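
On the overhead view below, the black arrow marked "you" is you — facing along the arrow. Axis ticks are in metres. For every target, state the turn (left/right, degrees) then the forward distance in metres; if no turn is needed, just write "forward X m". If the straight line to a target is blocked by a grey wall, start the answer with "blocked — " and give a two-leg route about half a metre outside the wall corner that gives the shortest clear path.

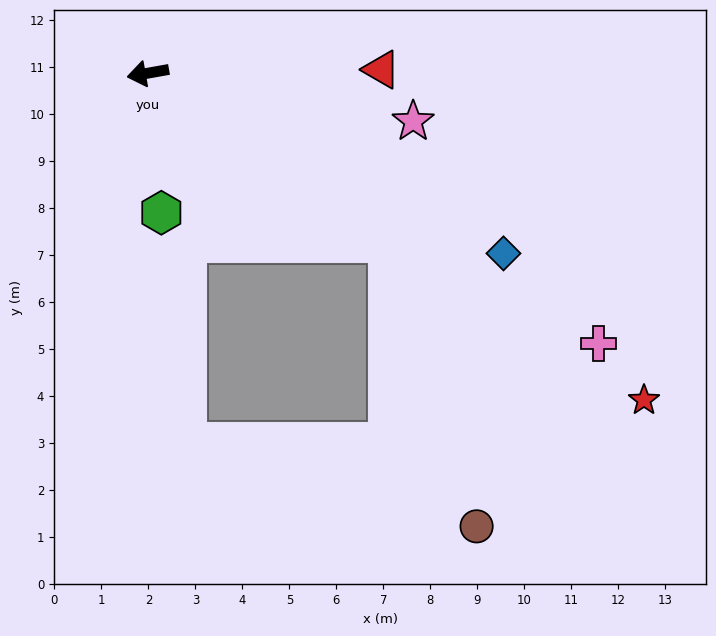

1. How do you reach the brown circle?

blocked — turn left 135°, forward 6.3 m, then turn right 38°, forward 6.3 m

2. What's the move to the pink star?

turn left 160°, forward 5.7 m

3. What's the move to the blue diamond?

turn left 143°, forward 8.5 m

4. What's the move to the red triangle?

turn left 171°, forward 5.0 m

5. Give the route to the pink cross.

turn left 139°, forward 11.2 m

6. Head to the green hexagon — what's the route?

turn left 85°, forward 3.0 m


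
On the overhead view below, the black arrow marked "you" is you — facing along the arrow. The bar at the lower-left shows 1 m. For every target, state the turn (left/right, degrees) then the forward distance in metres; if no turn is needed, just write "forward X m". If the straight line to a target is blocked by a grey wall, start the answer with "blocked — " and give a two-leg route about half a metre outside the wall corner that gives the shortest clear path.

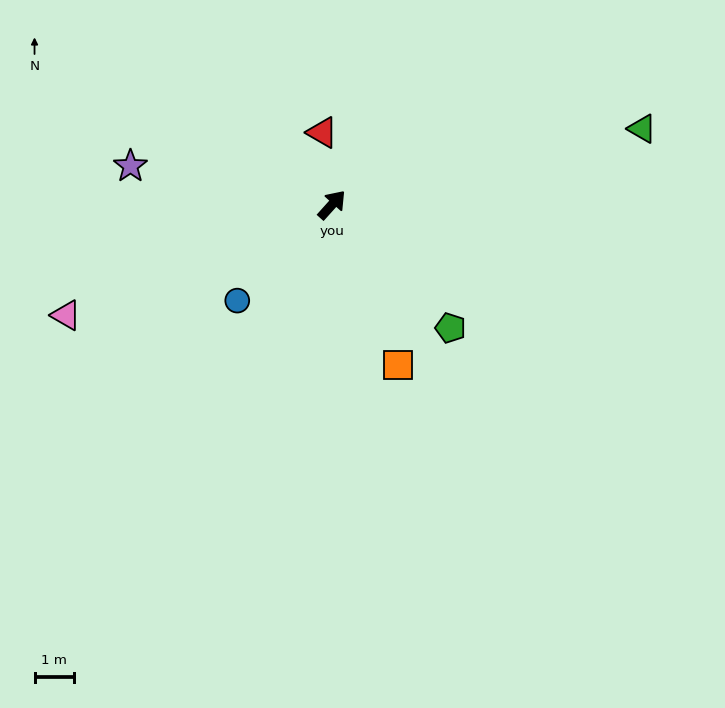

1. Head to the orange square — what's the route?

turn right 116°, forward 4.4 m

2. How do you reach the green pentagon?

turn right 94°, forward 4.3 m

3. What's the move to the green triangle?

turn right 34°, forward 8.1 m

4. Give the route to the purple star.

turn left 121°, forward 5.2 m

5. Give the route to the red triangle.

turn left 50°, forward 1.8 m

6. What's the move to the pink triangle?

turn left 154°, forward 7.3 m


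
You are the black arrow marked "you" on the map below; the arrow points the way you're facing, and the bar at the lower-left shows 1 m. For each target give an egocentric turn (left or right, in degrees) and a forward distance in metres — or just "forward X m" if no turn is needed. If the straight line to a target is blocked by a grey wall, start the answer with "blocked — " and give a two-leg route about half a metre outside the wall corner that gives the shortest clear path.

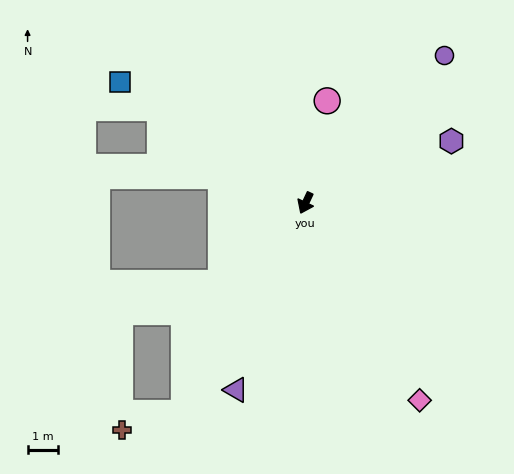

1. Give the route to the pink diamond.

turn left 55°, forward 7.4 m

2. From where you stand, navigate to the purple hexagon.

turn left 138°, forward 5.1 m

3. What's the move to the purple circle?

turn left 162°, forward 6.6 m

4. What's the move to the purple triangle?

turn left 5°, forward 6.5 m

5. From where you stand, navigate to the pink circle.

turn right 167°, forward 3.4 m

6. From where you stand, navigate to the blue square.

turn right 98°, forward 7.2 m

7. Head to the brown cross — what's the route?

blocked — turn right 5°, forward 7.9 m, then turn right 45°, forward 2.1 m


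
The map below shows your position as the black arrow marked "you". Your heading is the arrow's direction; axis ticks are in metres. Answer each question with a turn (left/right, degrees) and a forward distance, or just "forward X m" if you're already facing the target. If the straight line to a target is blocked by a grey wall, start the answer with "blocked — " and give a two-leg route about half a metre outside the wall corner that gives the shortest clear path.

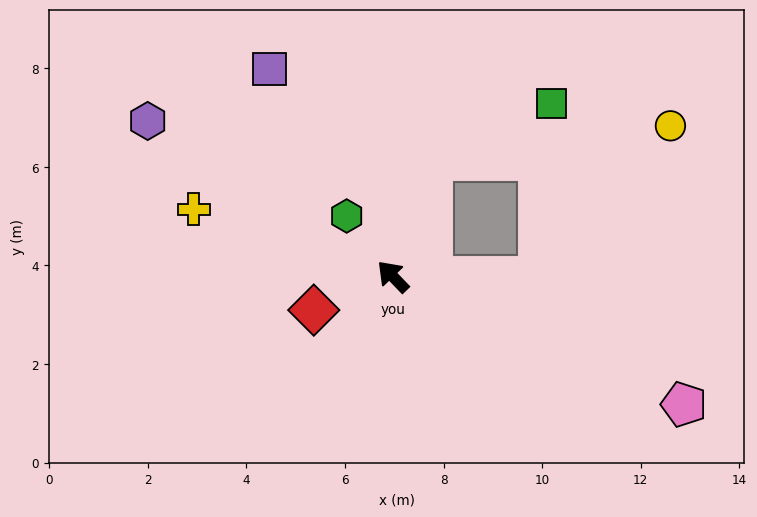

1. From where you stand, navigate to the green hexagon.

turn right 7°, forward 1.5 m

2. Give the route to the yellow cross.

turn left 27°, forward 4.3 m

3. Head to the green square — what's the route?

blocked — turn right 62°, forward 2.5 m, then turn right 47°, forward 2.7 m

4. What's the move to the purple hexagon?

turn left 14°, forward 5.9 m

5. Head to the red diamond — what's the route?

turn left 69°, forward 1.7 m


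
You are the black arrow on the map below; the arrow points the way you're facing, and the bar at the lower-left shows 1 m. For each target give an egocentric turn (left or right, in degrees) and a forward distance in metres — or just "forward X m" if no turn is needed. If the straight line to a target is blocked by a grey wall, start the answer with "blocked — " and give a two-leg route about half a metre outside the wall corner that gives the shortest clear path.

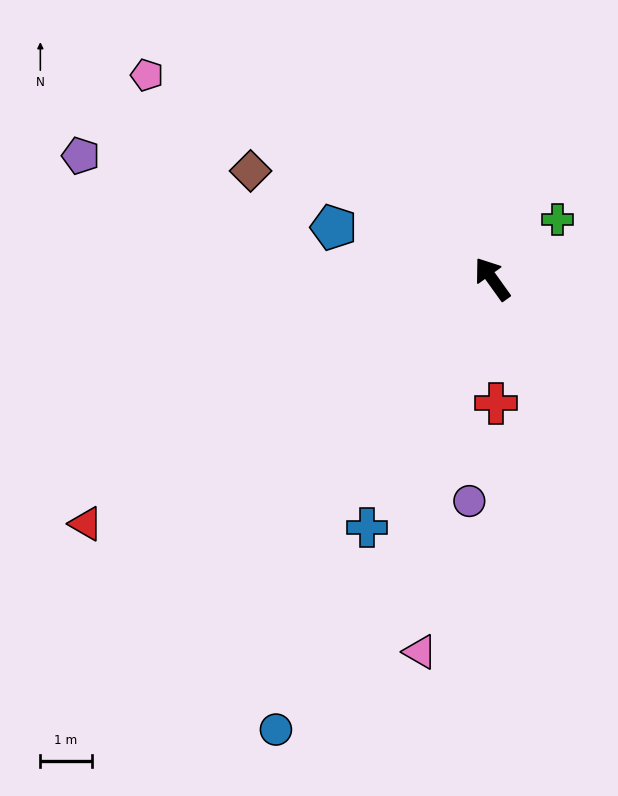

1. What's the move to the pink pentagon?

turn left 24°, forward 7.8 m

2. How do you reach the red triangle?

turn left 85°, forward 9.3 m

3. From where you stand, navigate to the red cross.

turn left 146°, forward 2.4 m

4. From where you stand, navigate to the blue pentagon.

turn left 36°, forward 3.3 m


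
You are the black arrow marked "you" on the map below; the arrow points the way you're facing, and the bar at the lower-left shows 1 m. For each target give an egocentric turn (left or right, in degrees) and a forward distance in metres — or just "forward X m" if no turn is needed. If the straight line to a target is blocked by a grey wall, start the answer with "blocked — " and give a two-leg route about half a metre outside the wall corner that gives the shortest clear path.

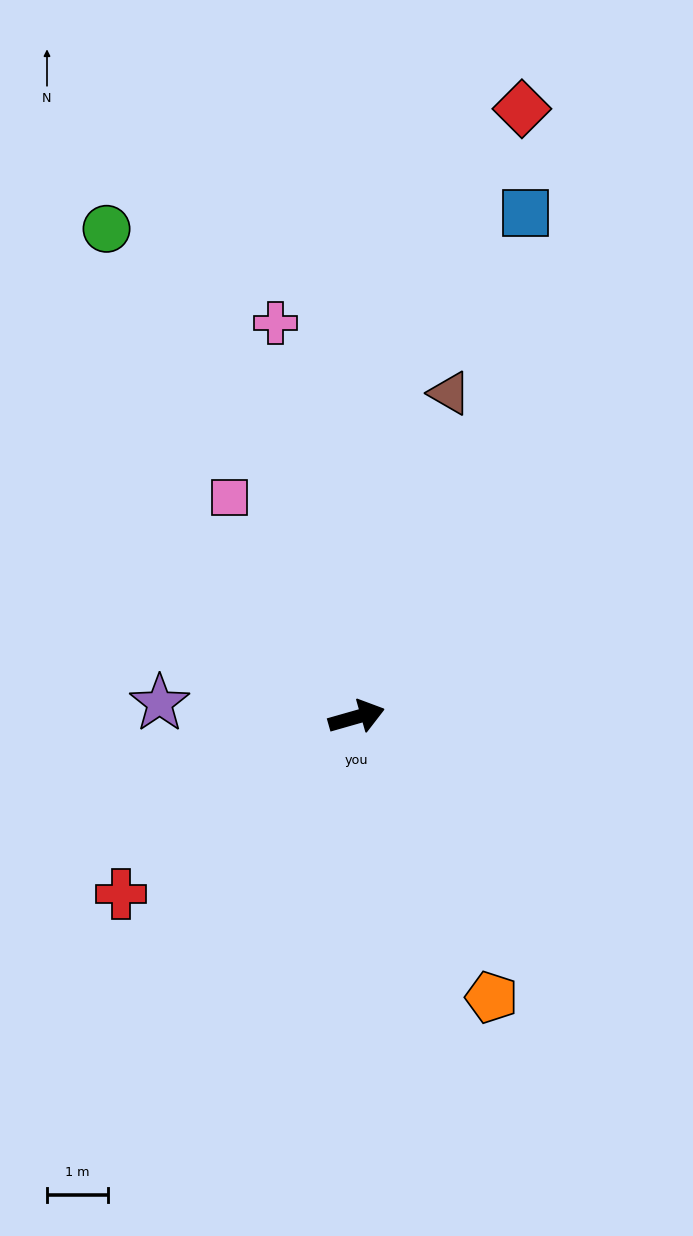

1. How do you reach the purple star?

turn left 160°, forward 3.2 m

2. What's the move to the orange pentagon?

turn right 80°, forward 5.1 m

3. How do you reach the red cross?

turn right 159°, forward 4.8 m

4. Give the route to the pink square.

turn left 104°, forward 4.1 m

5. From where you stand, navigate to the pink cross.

turn left 86°, forward 6.6 m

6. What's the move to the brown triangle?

turn left 58°, forward 5.5 m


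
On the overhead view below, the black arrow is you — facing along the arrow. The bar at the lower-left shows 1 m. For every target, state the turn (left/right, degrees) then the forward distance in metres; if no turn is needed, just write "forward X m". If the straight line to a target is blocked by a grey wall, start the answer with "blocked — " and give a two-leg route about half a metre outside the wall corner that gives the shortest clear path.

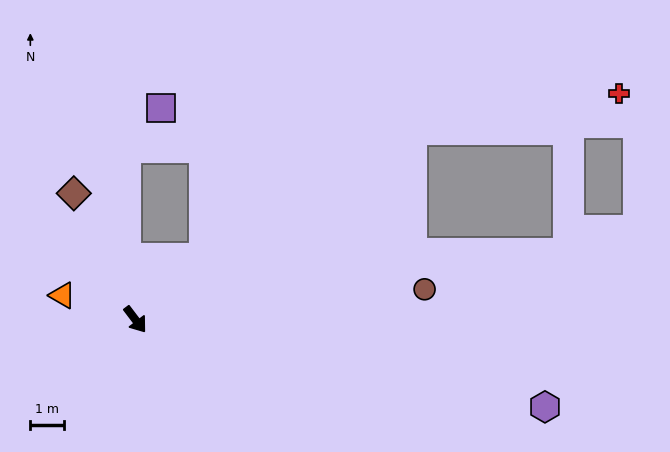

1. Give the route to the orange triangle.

turn right 146°, forward 2.3 m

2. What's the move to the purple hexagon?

turn left 41°, forward 12.4 m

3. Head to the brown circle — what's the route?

turn left 59°, forward 8.6 m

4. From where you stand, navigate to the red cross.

blocked — turn left 87°, forward 9.9 m, then turn right 24°, forward 6.2 m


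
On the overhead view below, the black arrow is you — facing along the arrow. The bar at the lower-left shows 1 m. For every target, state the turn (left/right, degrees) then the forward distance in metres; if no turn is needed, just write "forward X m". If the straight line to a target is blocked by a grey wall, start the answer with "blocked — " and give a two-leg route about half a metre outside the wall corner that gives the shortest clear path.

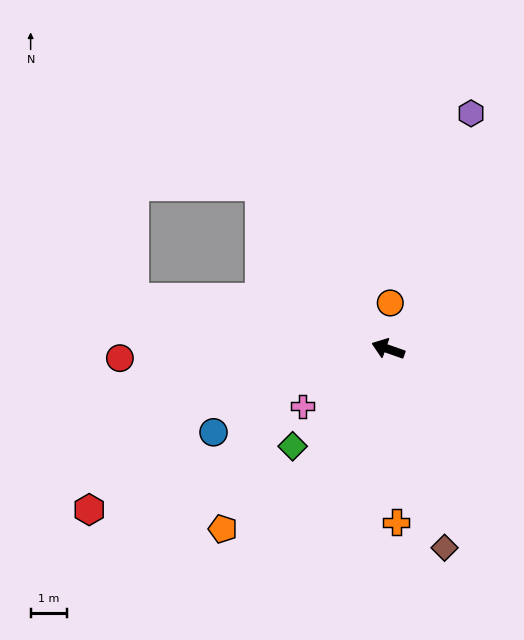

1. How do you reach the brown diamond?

turn left 125°, forward 5.7 m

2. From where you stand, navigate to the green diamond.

turn left 65°, forward 3.8 m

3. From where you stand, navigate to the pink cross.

turn left 53°, forward 2.8 m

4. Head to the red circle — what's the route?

turn left 21°, forward 7.4 m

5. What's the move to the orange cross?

turn left 112°, forward 4.8 m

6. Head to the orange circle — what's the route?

turn right 73°, forward 1.3 m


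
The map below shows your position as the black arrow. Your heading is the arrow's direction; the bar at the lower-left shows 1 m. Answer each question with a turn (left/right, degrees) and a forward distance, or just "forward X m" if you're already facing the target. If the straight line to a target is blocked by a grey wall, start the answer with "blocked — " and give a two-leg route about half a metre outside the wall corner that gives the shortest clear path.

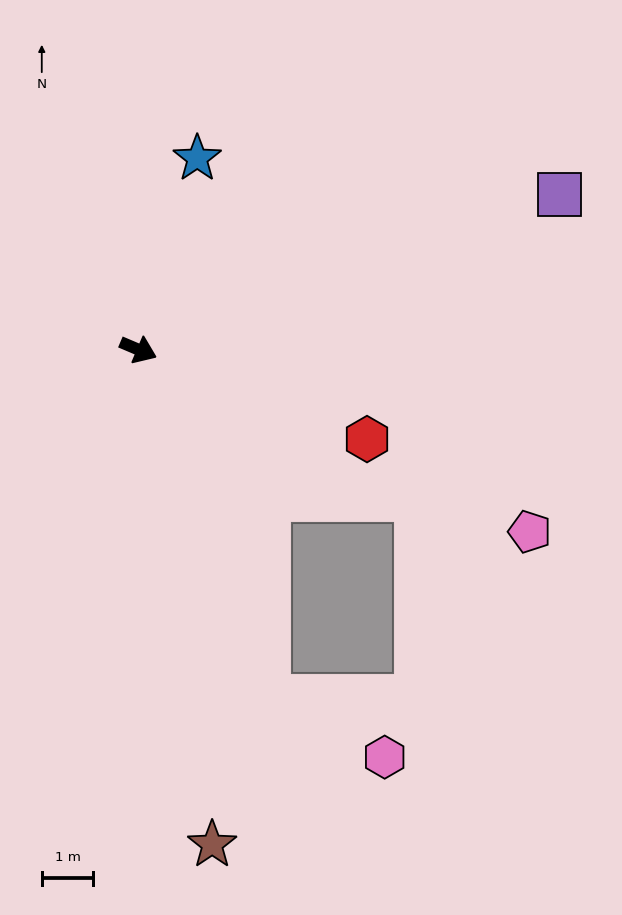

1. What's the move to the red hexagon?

forward 4.8 m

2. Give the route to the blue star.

turn left 96°, forward 3.9 m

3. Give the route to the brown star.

turn right 59°, forward 9.7 m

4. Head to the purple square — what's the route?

turn left 43°, forward 8.7 m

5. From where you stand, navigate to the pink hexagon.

blocked — turn right 46°, forward 7.2 m, then turn left 41°, forward 2.5 m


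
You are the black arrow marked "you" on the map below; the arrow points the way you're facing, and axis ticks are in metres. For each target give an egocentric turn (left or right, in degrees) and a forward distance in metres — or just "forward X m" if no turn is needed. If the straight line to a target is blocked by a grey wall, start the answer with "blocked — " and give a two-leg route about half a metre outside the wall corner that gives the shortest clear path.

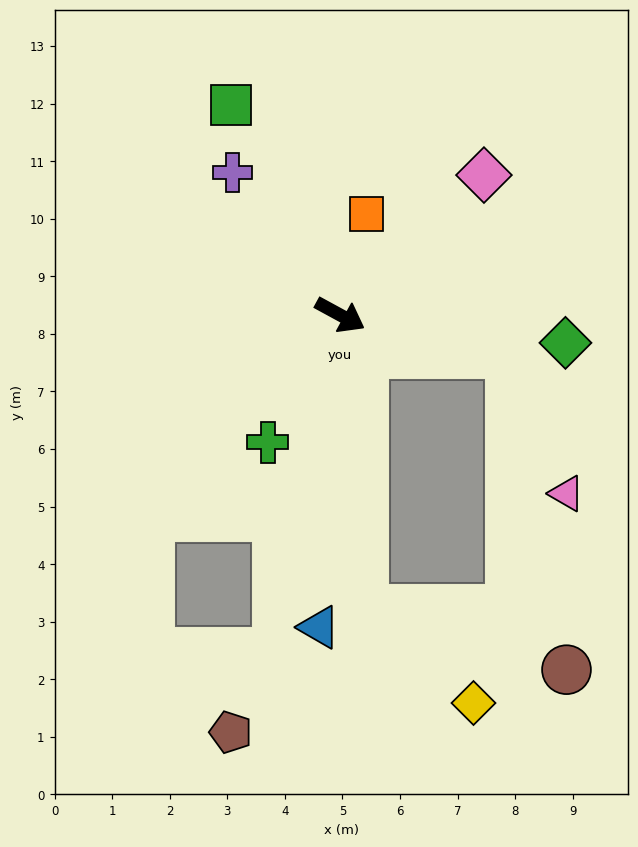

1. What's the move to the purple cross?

turn left 156°, forward 3.1 m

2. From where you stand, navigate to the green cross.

turn right 91°, forward 2.5 m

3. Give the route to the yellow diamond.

blocked — turn right 57°, forward 5.1 m, then turn left 45°, forward 2.5 m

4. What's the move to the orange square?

turn left 104°, forward 1.8 m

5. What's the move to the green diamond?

turn left 22°, forward 3.9 m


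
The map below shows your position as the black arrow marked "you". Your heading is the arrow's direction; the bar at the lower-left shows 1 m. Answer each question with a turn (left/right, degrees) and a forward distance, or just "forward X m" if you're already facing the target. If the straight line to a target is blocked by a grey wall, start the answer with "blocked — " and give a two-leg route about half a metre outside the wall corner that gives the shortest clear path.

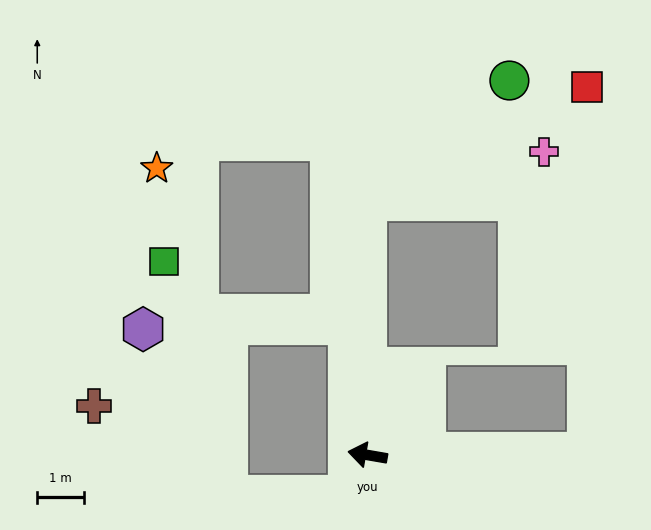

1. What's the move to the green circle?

blocked — turn right 80°, forward 5.5 m, then turn right 50°, forward 4.0 m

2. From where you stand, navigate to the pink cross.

blocked — turn right 80°, forward 5.5 m, then turn right 75°, forward 3.9 m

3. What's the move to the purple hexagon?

blocked — turn right 72°, forward 2.8 m, then turn left 83°, forward 4.4 m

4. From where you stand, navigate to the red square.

blocked — turn right 80°, forward 5.5 m, then turn right 63°, forward 5.3 m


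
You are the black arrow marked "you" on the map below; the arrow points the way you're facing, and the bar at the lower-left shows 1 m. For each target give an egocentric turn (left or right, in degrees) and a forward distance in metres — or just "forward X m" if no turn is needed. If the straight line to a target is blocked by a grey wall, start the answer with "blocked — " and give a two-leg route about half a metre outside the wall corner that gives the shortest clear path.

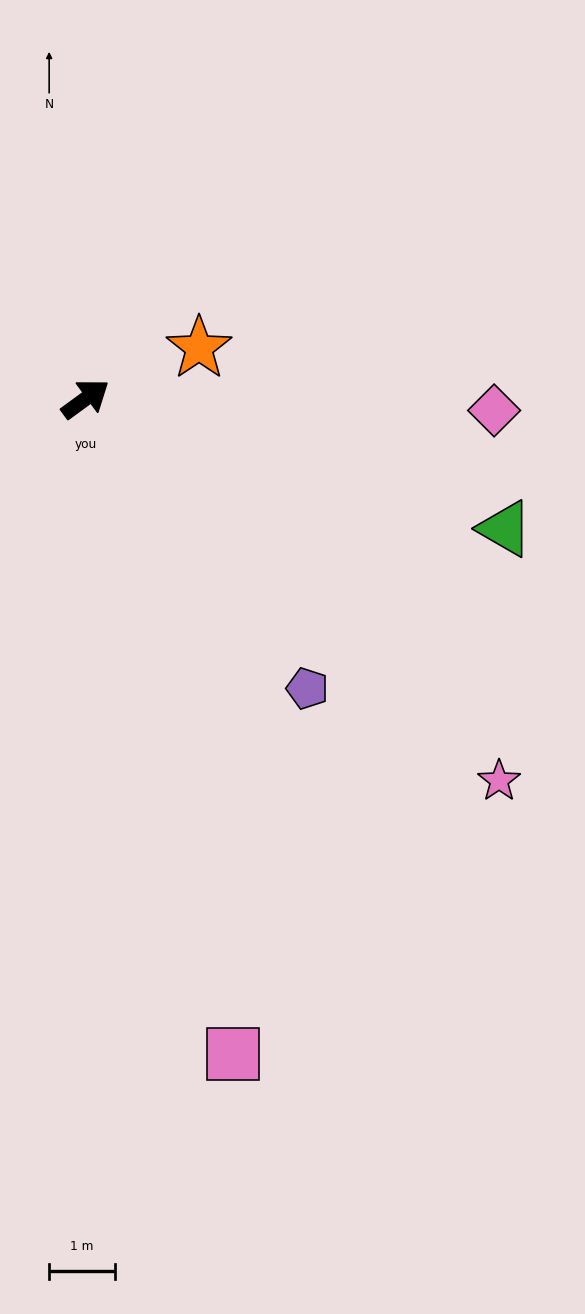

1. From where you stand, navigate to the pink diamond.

turn right 38°, forward 6.2 m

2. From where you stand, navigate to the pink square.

turn right 113°, forward 10.2 m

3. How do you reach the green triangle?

turn right 53°, forward 6.7 m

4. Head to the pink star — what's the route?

turn right 79°, forward 8.6 m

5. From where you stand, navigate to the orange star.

turn right 12°, forward 1.9 m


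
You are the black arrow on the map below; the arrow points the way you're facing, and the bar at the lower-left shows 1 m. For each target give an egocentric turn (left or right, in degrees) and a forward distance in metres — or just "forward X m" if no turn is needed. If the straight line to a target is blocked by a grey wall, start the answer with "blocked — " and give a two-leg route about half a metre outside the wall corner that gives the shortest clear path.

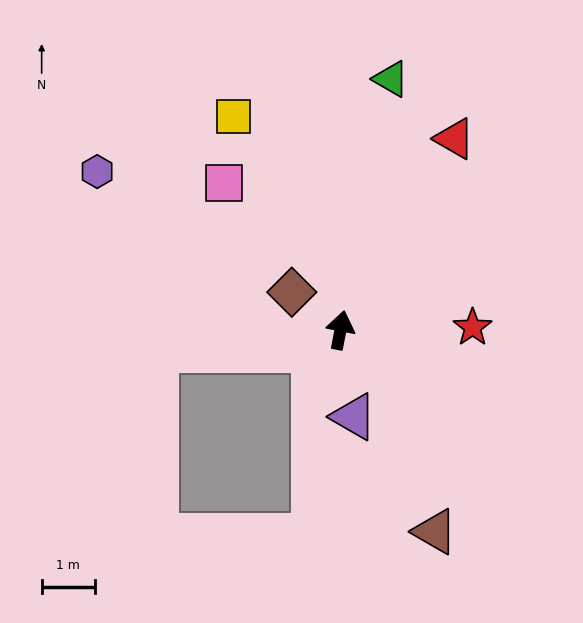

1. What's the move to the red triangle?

turn right 20°, forward 4.2 m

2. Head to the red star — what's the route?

turn right 78°, forward 2.5 m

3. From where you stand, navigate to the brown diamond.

turn left 63°, forward 1.2 m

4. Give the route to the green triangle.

forward 4.8 m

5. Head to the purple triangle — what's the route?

turn right 160°, forward 1.7 m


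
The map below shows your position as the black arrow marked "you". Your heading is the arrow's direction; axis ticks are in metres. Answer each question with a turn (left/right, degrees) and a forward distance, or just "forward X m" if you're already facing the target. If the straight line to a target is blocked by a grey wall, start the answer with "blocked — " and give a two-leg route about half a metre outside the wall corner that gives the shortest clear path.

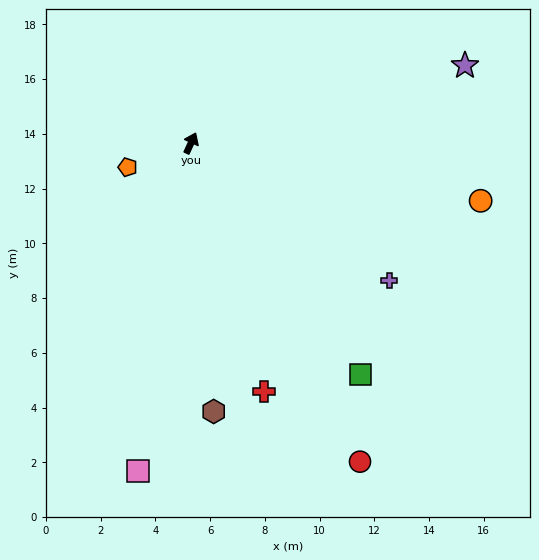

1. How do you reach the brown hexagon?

turn right 151°, forward 9.8 m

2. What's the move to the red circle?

turn right 127°, forward 13.2 m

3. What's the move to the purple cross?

turn right 100°, forward 8.8 m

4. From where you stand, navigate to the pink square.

turn right 165°, forward 12.1 m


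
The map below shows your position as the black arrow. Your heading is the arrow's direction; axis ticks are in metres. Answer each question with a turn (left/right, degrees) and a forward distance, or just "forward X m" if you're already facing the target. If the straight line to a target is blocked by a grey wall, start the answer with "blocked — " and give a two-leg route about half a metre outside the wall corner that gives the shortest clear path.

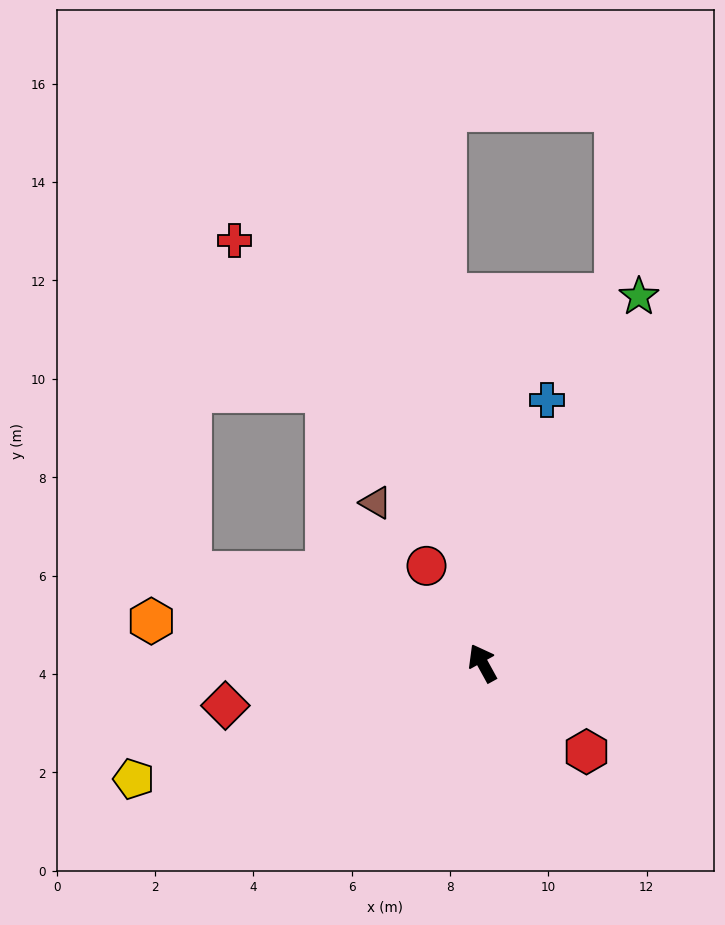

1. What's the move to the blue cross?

turn right 43°, forward 5.5 m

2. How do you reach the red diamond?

turn left 71°, forward 5.3 m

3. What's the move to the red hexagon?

turn right 159°, forward 2.8 m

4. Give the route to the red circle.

forward 2.3 m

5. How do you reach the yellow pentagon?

turn left 80°, forward 7.5 m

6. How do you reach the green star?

turn right 52°, forward 8.1 m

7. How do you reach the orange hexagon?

turn left 54°, forward 6.8 m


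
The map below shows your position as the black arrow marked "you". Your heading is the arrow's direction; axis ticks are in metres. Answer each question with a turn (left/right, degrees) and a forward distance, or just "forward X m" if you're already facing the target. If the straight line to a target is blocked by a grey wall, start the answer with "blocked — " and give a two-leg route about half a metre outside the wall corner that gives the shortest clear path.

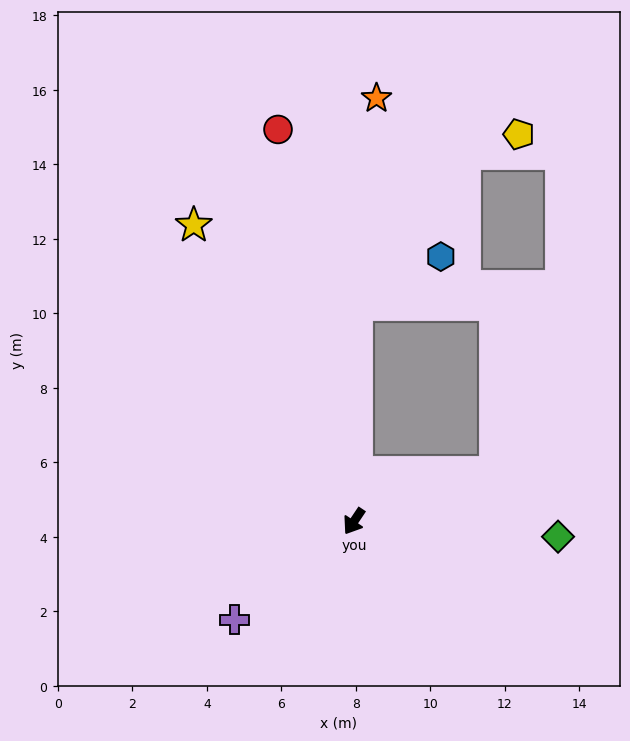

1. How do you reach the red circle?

turn right 135°, forward 10.7 m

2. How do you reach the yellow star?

turn right 118°, forward 9.0 m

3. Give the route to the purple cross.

turn right 17°, forward 4.2 m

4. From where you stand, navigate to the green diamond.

turn left 120°, forward 5.5 m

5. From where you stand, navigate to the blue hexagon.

blocked — turn right 147°, forward 5.8 m, then turn right 59°, forward 2.6 m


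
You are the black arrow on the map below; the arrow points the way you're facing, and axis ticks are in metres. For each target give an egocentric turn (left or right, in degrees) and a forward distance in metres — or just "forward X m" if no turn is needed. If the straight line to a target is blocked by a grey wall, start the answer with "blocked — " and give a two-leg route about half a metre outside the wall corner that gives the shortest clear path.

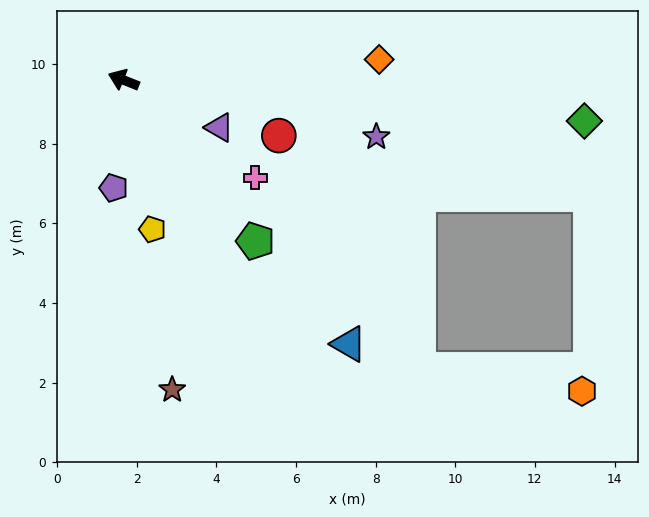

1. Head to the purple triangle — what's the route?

turn left 175°, forward 2.7 m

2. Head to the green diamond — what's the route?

turn right 163°, forward 11.6 m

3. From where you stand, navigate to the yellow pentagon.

turn left 123°, forward 3.8 m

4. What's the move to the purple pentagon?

turn left 106°, forward 2.7 m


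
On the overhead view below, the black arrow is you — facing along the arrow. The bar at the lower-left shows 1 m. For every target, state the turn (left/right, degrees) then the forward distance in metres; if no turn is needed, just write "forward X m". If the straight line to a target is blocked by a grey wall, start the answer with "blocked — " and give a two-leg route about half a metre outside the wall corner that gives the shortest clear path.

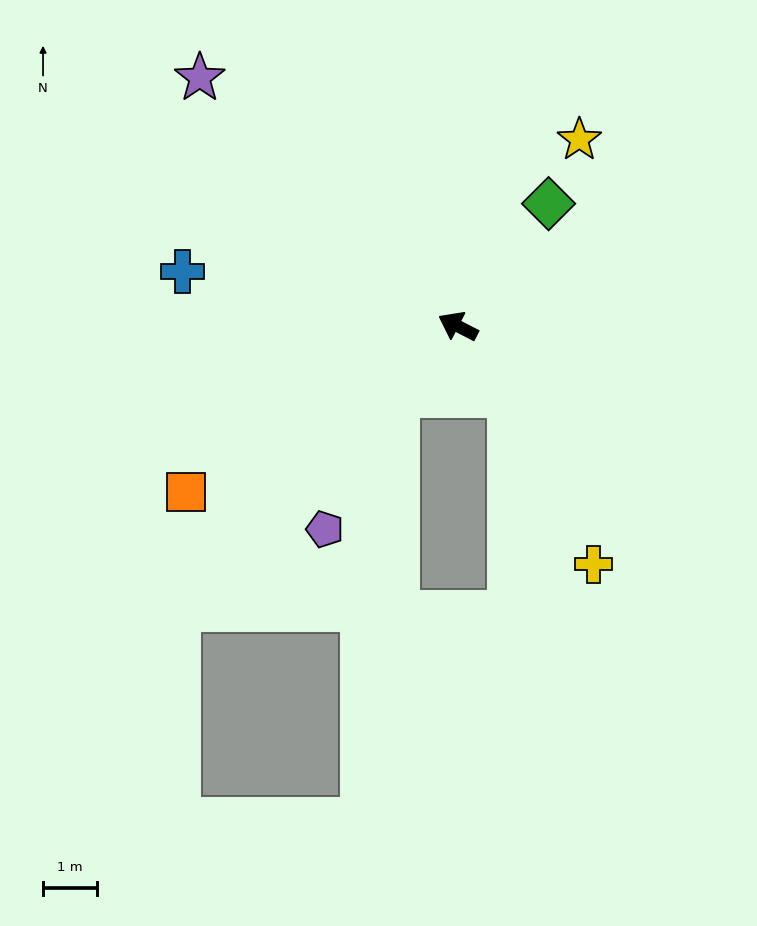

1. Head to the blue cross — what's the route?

turn left 16°, forward 5.2 m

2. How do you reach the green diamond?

turn right 99°, forward 2.8 m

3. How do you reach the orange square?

turn left 59°, forward 5.9 m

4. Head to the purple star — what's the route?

turn right 17°, forward 6.6 m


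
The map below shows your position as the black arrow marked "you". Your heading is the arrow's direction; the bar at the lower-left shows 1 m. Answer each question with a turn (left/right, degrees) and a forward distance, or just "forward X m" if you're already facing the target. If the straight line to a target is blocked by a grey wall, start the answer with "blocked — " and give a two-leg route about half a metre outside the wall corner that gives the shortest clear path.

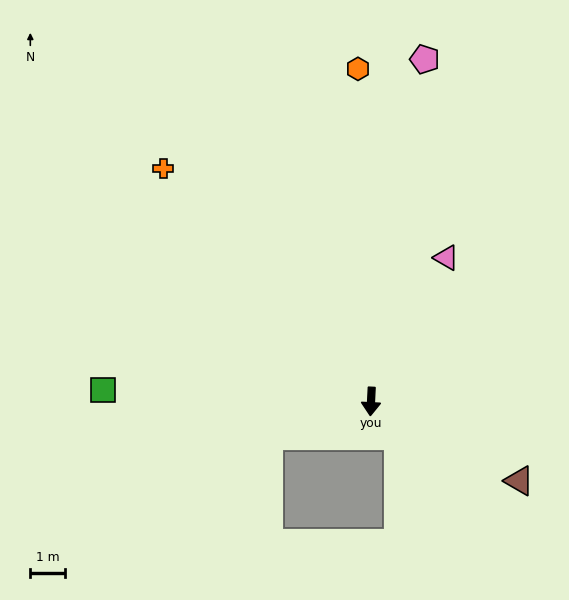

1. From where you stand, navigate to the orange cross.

turn right 135°, forward 9.1 m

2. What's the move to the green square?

turn right 90°, forward 7.8 m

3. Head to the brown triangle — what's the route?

turn left 65°, forward 4.9 m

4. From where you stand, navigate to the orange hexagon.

turn right 175°, forward 9.7 m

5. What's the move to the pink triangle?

turn left 155°, forward 4.7 m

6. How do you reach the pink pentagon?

turn left 174°, forward 10.1 m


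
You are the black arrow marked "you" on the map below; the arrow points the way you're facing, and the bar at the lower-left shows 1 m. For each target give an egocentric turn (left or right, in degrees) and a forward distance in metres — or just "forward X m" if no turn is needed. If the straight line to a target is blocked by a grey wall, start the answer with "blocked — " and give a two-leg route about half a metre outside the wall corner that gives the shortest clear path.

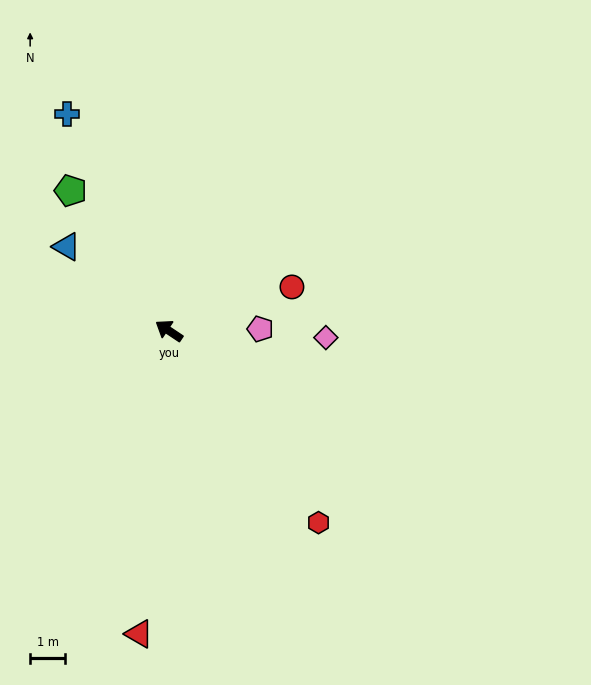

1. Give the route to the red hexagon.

turn left 162°, forward 7.0 m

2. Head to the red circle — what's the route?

turn right 127°, forward 3.7 m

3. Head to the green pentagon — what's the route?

turn right 21°, forward 4.9 m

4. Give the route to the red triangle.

turn left 118°, forward 8.7 m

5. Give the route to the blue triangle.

turn right 6°, forward 3.8 m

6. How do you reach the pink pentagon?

turn right 145°, forward 2.6 m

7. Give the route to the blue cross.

turn right 31°, forward 6.9 m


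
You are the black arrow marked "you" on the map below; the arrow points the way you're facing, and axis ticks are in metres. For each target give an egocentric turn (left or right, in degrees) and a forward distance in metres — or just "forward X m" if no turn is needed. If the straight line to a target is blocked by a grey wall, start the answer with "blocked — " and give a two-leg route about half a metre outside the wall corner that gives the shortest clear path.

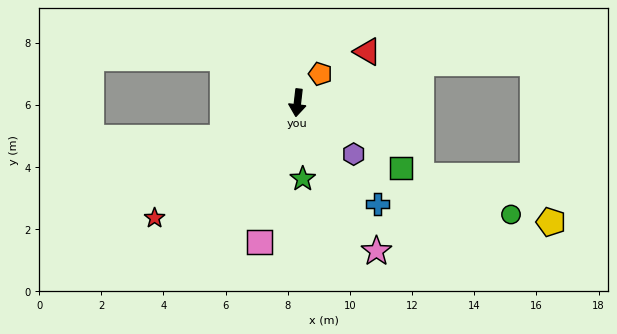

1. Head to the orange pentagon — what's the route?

turn left 148°, forward 1.2 m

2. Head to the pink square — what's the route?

turn right 9°, forward 4.6 m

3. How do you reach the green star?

turn left 11°, forward 2.5 m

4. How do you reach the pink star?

turn left 35°, forward 5.4 m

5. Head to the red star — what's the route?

turn right 45°, forward 5.9 m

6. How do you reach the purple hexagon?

turn left 54°, forward 2.4 m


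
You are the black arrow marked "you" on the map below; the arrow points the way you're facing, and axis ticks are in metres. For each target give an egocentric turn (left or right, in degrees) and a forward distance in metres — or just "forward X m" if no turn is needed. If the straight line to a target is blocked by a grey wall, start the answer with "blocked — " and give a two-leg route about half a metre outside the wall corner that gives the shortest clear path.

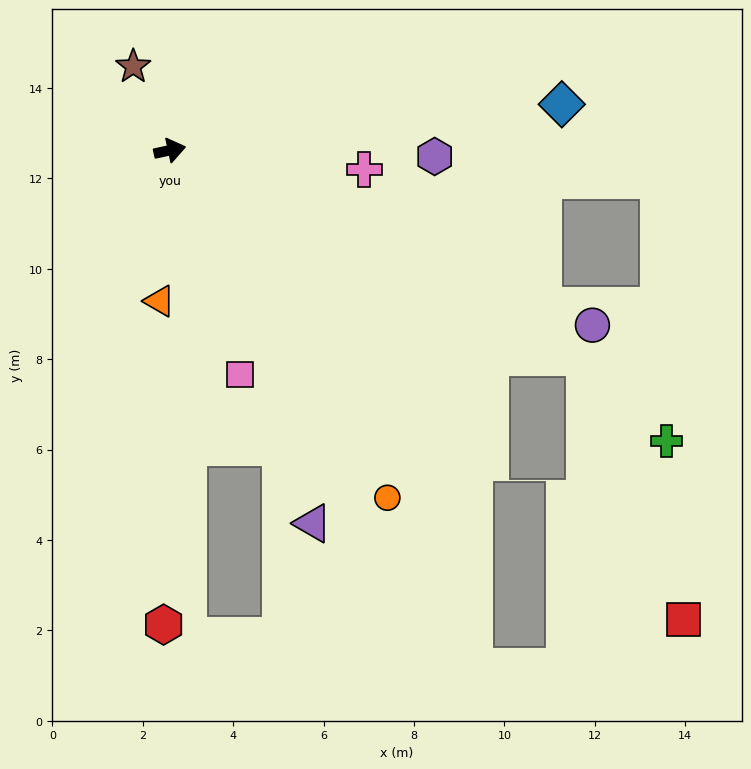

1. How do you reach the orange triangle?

turn right 106°, forward 3.3 m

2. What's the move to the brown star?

turn left 101°, forward 2.0 m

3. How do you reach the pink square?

turn right 85°, forward 5.2 m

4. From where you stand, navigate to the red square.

blocked — turn right 39°, forward 10.3 m, then turn right 43°, forward 6.2 m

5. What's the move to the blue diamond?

turn right 6°, forward 8.7 m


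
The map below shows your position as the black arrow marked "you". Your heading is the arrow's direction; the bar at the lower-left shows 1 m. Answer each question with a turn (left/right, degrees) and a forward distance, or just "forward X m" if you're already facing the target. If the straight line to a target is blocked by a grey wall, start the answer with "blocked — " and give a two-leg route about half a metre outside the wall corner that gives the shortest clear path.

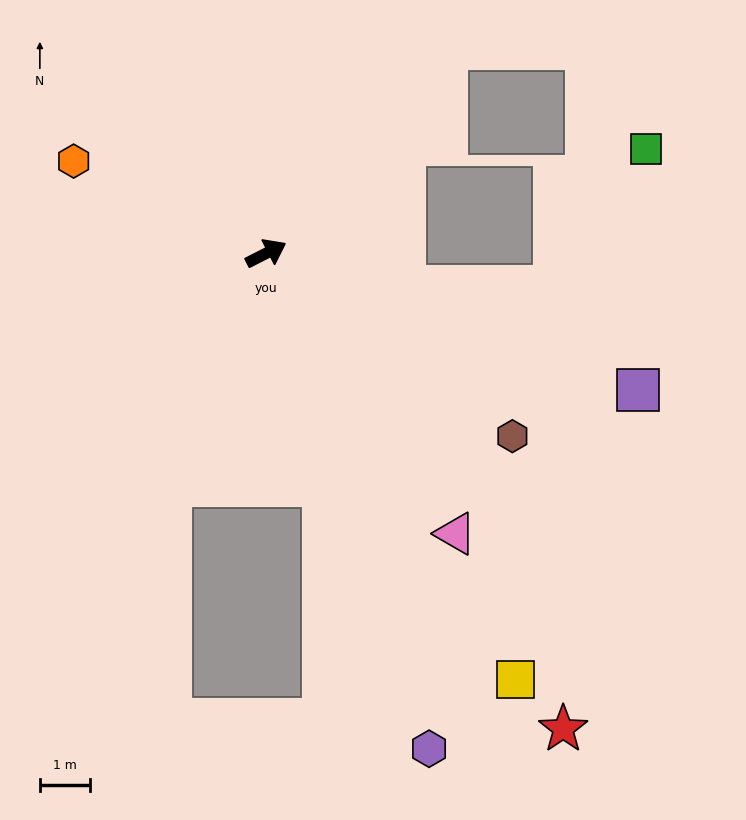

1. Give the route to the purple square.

turn right 47°, forward 7.9 m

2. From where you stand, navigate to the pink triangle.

turn right 83°, forward 6.8 m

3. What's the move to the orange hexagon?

turn left 127°, forward 4.3 m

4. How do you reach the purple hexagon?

turn right 99°, forward 10.4 m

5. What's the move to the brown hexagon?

turn right 64°, forward 6.1 m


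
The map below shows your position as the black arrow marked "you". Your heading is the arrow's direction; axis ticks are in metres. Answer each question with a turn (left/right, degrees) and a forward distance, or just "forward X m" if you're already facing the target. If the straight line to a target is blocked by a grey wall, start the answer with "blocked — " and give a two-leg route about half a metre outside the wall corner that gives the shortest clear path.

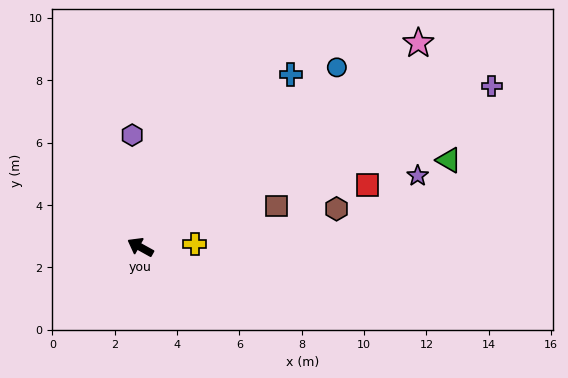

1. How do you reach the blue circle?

turn right 109°, forward 8.5 m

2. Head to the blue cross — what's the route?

turn right 102°, forward 7.3 m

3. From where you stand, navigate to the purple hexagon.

turn right 57°, forward 3.6 m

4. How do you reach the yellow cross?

turn right 148°, forward 1.8 m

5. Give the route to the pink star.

turn right 115°, forward 11.1 m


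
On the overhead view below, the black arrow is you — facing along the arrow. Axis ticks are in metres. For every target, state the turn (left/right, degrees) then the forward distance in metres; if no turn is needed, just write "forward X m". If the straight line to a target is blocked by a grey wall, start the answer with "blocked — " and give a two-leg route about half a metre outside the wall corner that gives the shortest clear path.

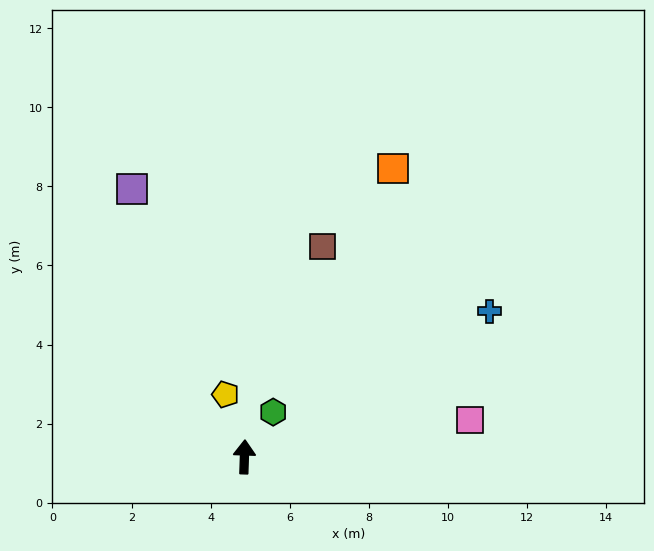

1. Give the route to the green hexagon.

turn right 31°, forward 1.3 m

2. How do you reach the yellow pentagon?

turn left 19°, forward 1.6 m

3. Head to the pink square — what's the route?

turn right 79°, forward 5.8 m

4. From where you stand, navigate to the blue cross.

turn right 57°, forward 7.2 m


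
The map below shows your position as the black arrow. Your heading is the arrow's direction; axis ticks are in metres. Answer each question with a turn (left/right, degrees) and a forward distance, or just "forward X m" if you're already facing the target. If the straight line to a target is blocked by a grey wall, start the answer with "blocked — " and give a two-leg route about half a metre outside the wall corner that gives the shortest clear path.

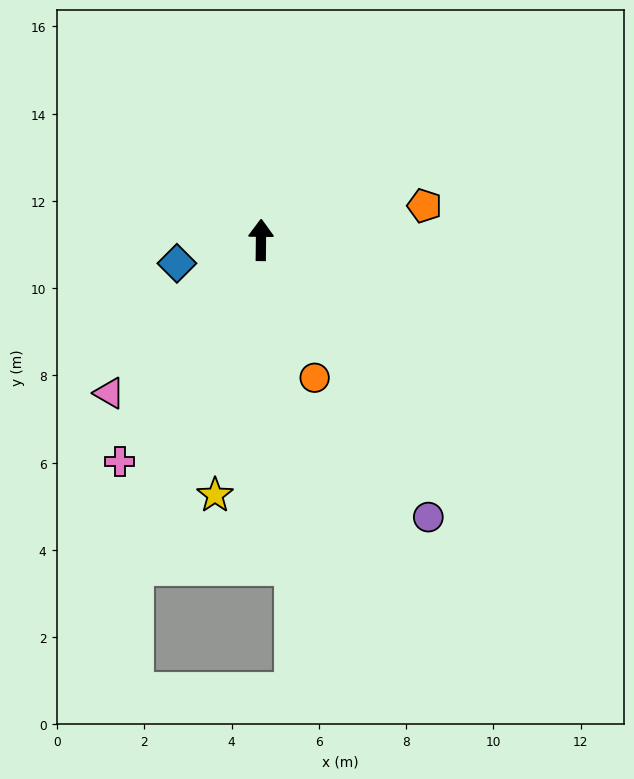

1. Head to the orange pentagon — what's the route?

turn right 78°, forward 3.8 m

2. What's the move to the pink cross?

turn left 148°, forward 6.0 m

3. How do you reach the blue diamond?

turn left 106°, forward 2.0 m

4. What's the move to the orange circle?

turn right 158°, forward 3.4 m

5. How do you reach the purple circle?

turn right 148°, forward 7.4 m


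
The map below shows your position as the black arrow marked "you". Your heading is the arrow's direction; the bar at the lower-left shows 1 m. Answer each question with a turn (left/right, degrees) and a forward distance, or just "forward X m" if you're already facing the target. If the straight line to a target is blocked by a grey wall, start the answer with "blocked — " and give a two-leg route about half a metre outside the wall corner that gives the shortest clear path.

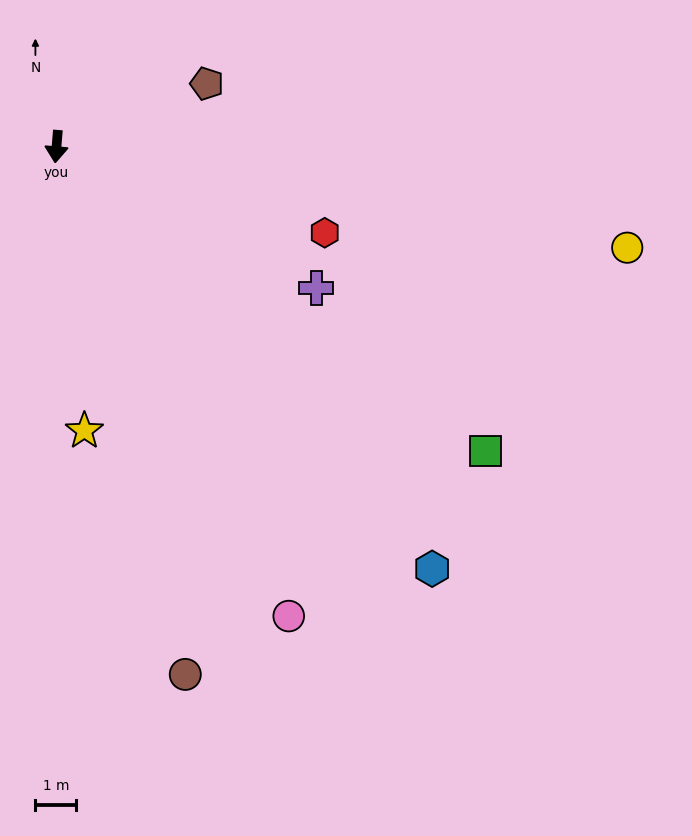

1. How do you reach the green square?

turn left 59°, forward 12.9 m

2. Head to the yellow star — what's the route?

turn left 10°, forward 7.0 m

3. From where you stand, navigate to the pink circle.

turn left 31°, forward 12.8 m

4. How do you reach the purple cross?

turn left 66°, forward 7.2 m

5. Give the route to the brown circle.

turn left 18°, forward 13.3 m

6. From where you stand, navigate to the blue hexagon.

turn left 46°, forward 13.8 m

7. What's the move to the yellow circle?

turn left 85°, forward 14.2 m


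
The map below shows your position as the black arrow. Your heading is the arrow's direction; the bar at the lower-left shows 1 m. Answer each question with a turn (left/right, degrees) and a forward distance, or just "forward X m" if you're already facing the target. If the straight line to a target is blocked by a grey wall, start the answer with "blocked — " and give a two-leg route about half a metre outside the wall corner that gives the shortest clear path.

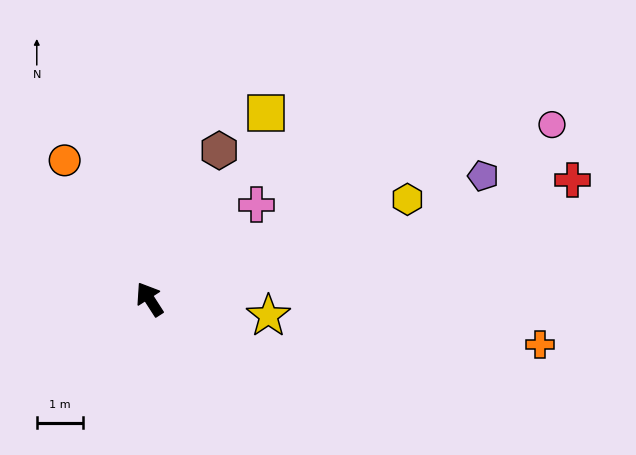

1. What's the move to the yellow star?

turn right 131°, forward 2.6 m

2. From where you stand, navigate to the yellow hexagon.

turn right 102°, forward 6.0 m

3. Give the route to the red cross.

turn right 107°, forward 9.5 m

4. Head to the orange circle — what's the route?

forward 3.5 m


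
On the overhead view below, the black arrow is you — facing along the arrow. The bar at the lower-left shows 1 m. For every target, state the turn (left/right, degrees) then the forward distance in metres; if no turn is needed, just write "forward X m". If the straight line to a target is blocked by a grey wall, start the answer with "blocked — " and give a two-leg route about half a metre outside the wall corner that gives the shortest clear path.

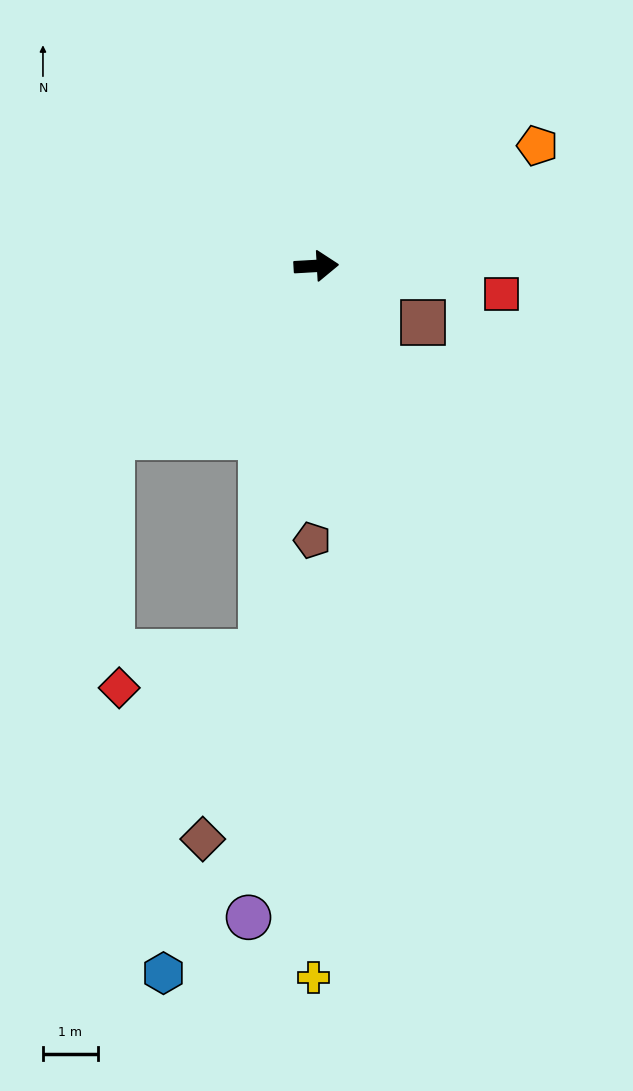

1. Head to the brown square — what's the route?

turn right 31°, forward 2.2 m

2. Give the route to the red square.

turn right 12°, forward 3.4 m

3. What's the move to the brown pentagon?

turn right 94°, forward 5.0 m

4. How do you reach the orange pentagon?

turn left 25°, forward 4.6 m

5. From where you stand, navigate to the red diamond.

blocked — turn right 101°, forward 7.1 m, then turn right 68°, forward 2.7 m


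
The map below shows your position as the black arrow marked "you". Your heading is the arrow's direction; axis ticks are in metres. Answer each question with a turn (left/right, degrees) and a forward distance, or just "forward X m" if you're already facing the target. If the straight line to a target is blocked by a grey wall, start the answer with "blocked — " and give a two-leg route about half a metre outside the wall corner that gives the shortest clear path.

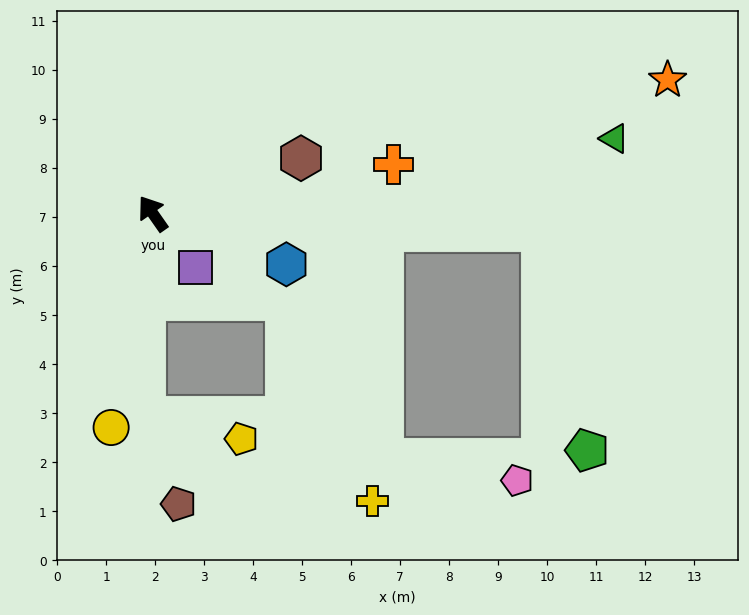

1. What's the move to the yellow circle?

turn left 134°, forward 4.4 m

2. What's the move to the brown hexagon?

turn right 105°, forward 3.2 m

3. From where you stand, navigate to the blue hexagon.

turn right 146°, forward 2.9 m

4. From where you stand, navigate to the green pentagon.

blocked — turn right 128°, forward 8.0 m, then turn right 75°, forward 4.6 m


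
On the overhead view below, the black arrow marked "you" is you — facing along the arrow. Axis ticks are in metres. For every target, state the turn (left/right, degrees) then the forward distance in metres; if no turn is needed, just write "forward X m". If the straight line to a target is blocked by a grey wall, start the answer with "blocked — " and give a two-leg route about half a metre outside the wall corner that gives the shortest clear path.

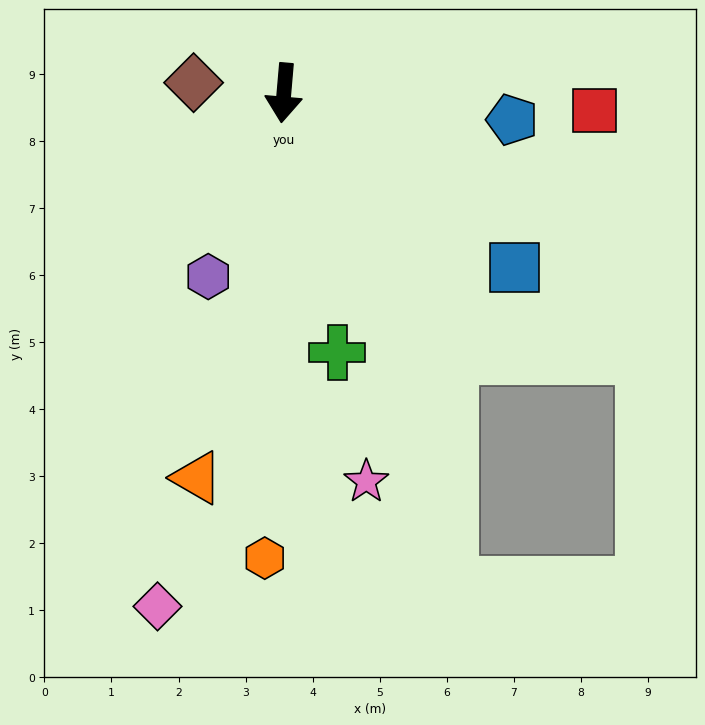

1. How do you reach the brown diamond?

turn right 92°, forward 1.4 m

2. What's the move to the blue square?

turn left 58°, forward 4.3 m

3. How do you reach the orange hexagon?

turn left 3°, forward 6.9 m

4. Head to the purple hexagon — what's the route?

turn right 17°, forward 3.0 m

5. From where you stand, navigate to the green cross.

turn left 17°, forward 4.0 m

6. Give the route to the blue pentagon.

turn left 88°, forward 3.4 m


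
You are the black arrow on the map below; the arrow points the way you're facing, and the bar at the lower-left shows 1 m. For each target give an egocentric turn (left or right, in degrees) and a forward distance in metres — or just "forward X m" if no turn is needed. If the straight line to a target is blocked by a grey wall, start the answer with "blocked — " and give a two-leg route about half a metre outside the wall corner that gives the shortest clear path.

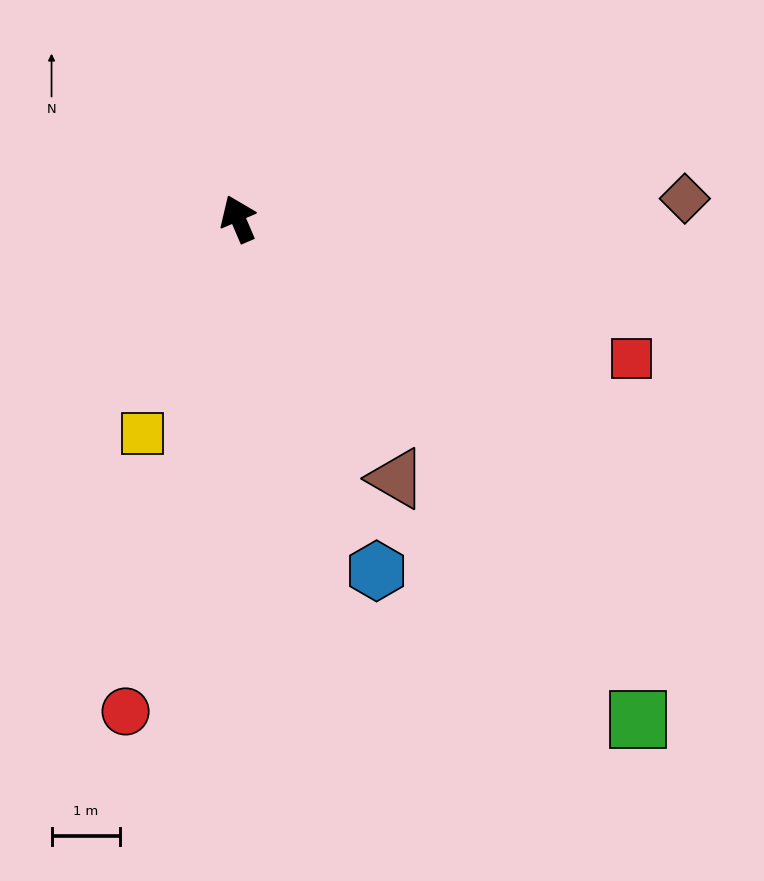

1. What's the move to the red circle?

turn left 144°, forward 7.4 m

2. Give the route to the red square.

turn right 133°, forward 6.1 m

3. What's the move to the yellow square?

turn left 133°, forward 3.4 m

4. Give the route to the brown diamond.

turn right 111°, forward 6.5 m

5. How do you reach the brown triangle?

turn right 172°, forward 4.4 m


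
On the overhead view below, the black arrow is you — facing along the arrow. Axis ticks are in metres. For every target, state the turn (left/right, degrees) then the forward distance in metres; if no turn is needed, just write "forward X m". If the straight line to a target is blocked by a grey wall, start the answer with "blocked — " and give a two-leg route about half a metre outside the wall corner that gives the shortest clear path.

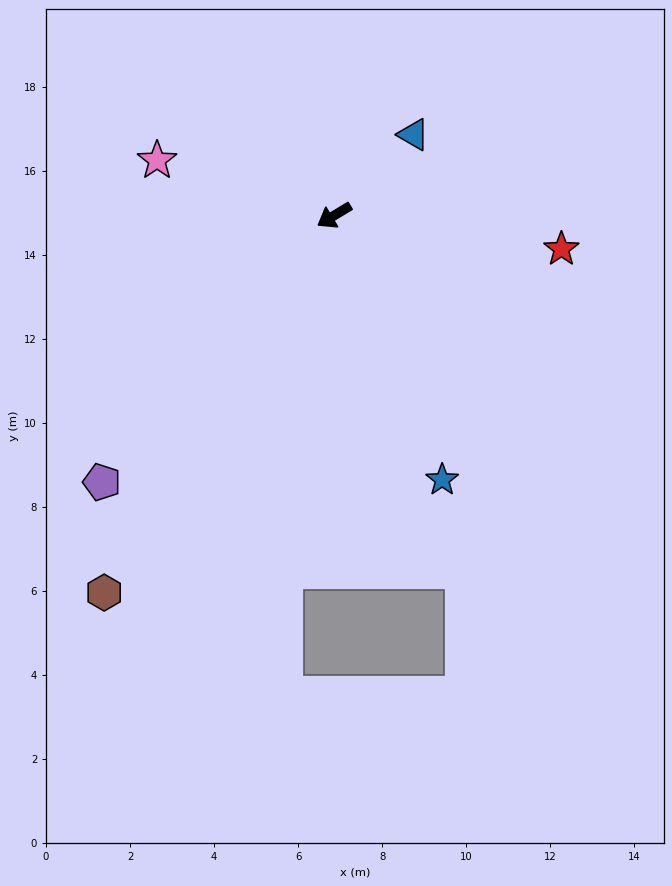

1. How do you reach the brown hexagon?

turn left 27°, forward 10.5 m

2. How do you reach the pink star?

turn right 48°, forward 4.4 m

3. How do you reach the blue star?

turn left 81°, forward 6.8 m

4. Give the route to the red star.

turn left 140°, forward 5.5 m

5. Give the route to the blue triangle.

turn right 166°, forward 2.7 m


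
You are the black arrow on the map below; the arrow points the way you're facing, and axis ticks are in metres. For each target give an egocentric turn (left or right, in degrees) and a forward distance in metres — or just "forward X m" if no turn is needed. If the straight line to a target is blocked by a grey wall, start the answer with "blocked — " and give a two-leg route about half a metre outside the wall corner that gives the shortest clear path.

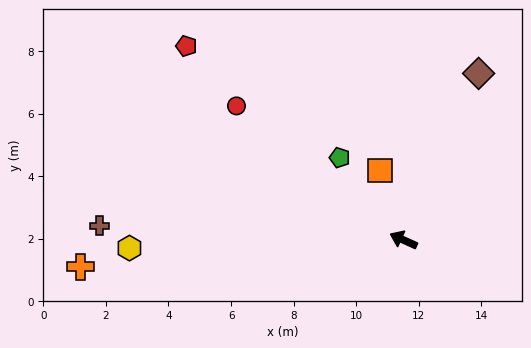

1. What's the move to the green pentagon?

turn right 28°, forward 3.3 m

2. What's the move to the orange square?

turn right 47°, forward 2.3 m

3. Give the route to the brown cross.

turn left 22°, forward 9.7 m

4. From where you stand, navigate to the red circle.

turn right 14°, forward 6.8 m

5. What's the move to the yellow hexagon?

turn left 26°, forward 8.8 m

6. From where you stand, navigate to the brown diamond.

turn right 90°, forward 5.8 m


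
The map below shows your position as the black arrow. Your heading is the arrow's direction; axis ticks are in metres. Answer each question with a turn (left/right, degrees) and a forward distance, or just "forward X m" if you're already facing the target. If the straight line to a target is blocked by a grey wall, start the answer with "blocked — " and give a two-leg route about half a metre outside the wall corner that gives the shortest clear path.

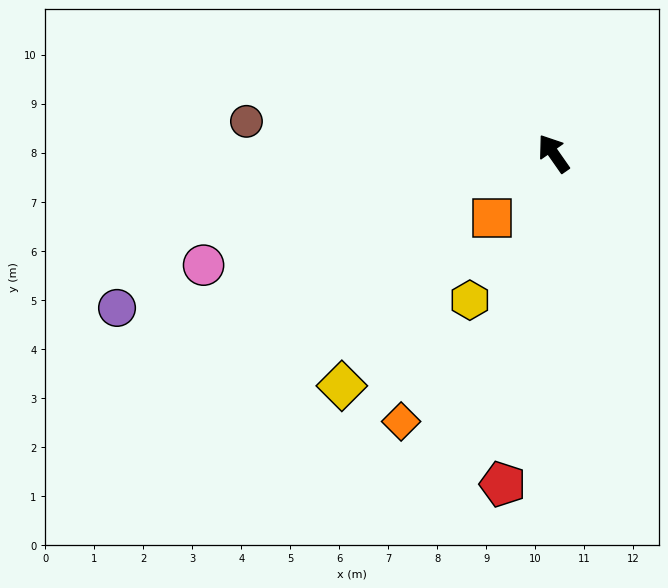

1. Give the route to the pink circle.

turn left 73°, forward 7.5 m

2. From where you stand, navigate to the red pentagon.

turn left 136°, forward 6.8 m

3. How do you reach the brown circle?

turn left 49°, forward 6.3 m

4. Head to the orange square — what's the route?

turn left 101°, forward 1.8 m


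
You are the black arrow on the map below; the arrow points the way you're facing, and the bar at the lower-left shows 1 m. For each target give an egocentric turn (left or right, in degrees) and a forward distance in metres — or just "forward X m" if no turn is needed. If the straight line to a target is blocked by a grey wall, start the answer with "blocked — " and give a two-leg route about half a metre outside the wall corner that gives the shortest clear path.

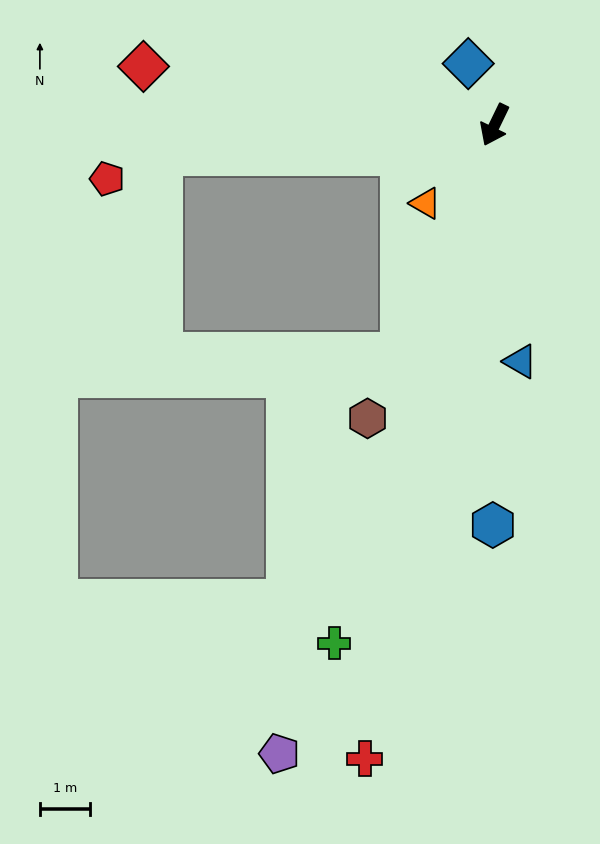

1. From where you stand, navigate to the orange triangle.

turn right 16°, forward 2.1 m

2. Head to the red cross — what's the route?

turn left 14°, forward 13.0 m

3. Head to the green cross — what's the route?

turn left 9°, forward 10.9 m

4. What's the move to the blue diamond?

turn right 131°, forward 1.3 m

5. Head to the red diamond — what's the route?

turn right 74°, forward 7.2 m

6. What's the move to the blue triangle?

turn left 32°, forward 4.8 m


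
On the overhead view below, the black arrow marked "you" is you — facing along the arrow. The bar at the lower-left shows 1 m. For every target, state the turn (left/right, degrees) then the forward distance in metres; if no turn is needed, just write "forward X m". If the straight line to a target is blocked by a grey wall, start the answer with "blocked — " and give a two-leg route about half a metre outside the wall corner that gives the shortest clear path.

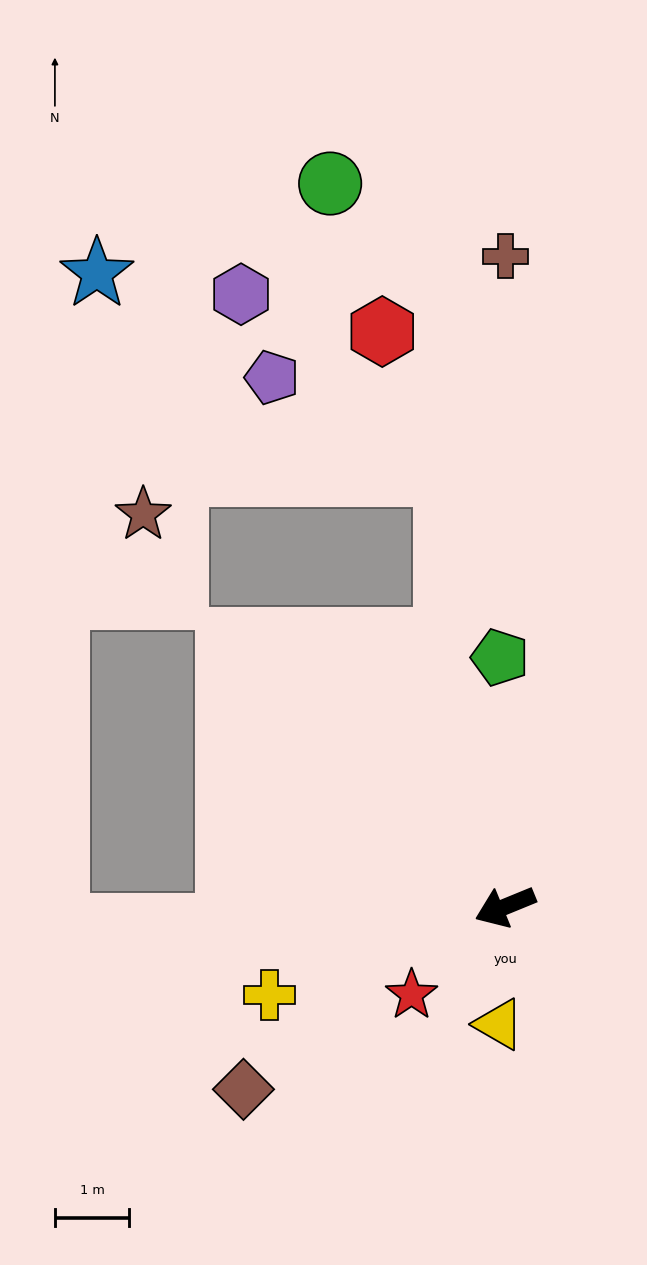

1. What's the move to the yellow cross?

forward 3.4 m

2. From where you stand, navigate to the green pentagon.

turn right 111°, forward 3.4 m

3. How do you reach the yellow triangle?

turn left 65°, forward 1.6 m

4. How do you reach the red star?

turn left 21°, forward 1.7 m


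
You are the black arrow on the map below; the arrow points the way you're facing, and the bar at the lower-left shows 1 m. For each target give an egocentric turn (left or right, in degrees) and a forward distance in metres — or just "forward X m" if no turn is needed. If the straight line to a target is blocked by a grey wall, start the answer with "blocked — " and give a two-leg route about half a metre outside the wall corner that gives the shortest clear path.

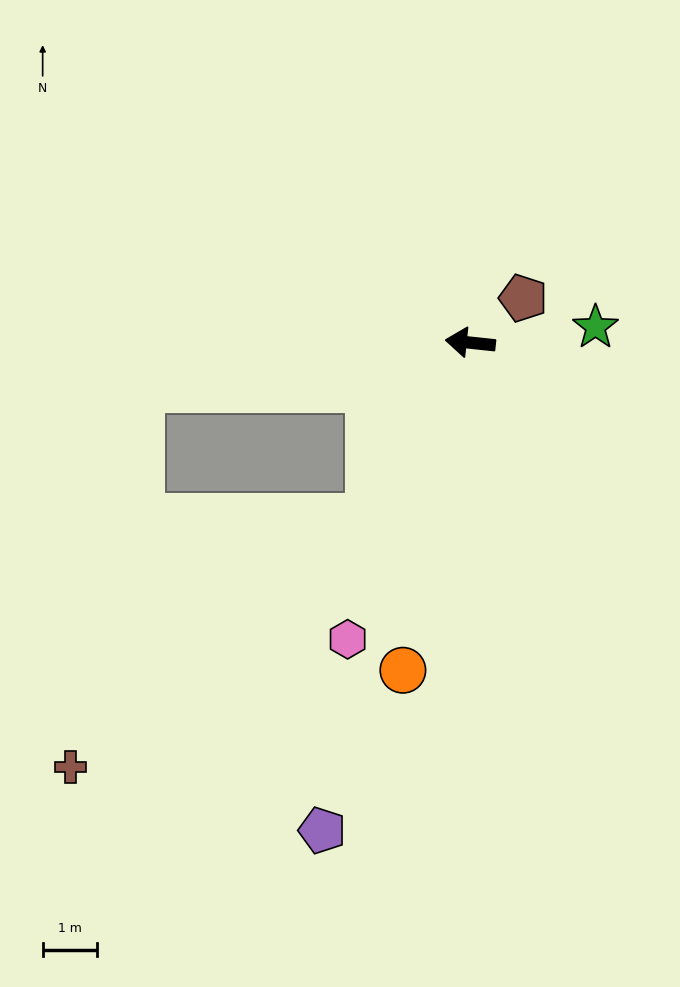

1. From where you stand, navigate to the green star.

turn right 167°, forward 2.3 m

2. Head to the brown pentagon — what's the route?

turn right 134°, forward 1.3 m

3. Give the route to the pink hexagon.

turn left 74°, forward 5.9 m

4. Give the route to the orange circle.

turn left 84°, forward 6.1 m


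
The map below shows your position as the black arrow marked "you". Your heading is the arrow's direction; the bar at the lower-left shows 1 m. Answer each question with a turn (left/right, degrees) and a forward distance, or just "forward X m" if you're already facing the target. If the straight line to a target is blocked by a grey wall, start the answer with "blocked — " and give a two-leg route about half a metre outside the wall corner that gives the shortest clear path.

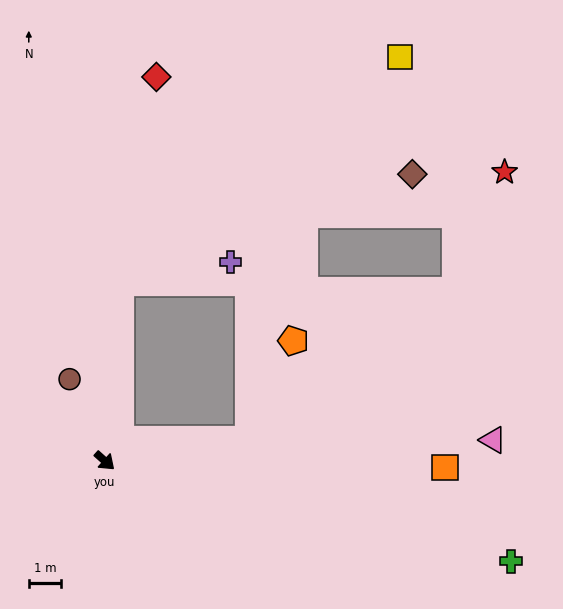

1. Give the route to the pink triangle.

turn left 45°, forward 12.0 m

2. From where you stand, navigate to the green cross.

turn left 28°, forward 12.9 m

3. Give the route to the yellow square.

blocked — turn left 127°, forward 5.5 m, then turn right 46°, forward 11.1 m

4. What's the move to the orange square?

turn left 41°, forward 10.5 m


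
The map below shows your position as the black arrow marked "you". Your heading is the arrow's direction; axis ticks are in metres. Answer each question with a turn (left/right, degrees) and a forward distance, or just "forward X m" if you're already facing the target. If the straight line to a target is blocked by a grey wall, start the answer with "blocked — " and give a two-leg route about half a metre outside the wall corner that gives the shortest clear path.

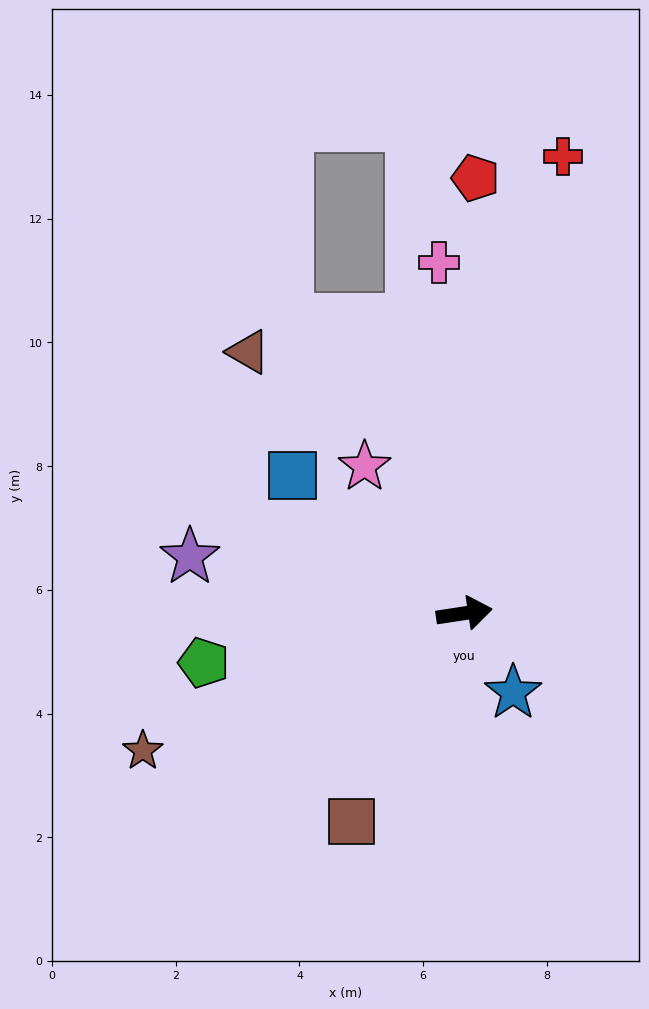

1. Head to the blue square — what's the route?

turn left 133°, forward 3.6 m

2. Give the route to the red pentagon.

turn left 80°, forward 7.0 m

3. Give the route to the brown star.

turn right 166°, forward 5.7 m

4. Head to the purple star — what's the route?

turn left 160°, forward 4.5 m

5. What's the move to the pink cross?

turn left 85°, forward 5.7 m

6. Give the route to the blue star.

turn right 67°, forward 1.5 m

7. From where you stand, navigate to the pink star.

turn left 116°, forward 2.9 m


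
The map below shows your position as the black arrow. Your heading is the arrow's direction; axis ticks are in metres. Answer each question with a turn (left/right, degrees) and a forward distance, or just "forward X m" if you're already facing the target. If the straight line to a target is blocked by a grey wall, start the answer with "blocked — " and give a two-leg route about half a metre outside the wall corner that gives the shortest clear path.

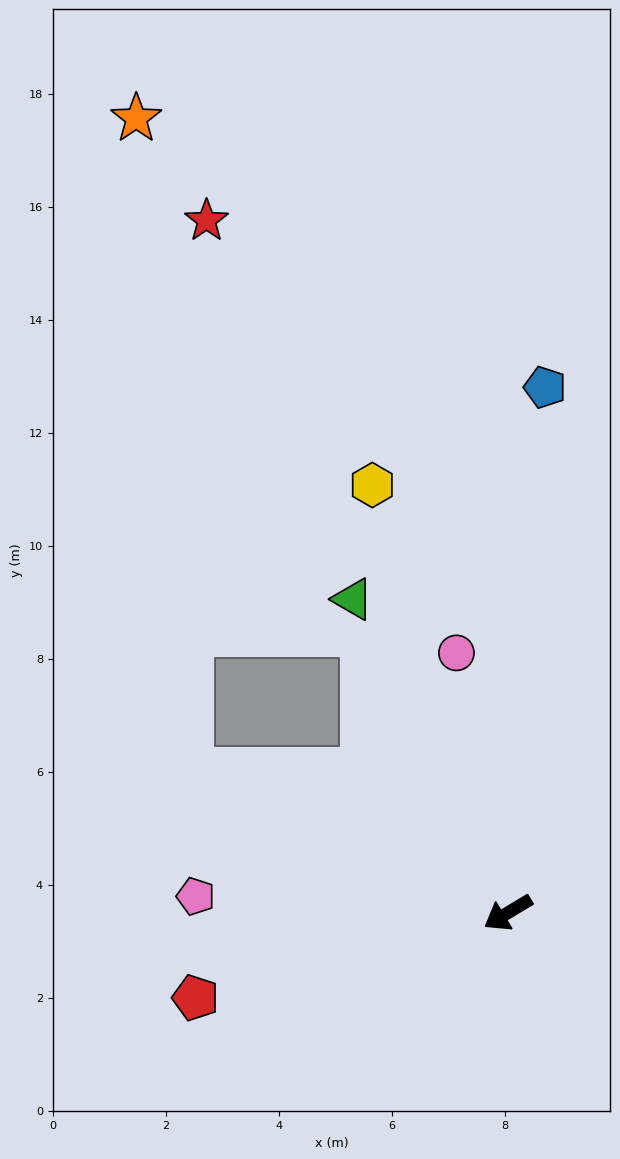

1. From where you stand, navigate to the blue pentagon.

turn right 125°, forward 9.3 m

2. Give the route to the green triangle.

turn right 95°, forward 6.2 m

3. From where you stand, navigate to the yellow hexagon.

turn right 103°, forward 7.9 m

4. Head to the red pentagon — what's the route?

turn right 16°, forward 5.7 m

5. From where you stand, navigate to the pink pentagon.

turn right 34°, forward 5.5 m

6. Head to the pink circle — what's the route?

turn right 110°, forward 4.7 m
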